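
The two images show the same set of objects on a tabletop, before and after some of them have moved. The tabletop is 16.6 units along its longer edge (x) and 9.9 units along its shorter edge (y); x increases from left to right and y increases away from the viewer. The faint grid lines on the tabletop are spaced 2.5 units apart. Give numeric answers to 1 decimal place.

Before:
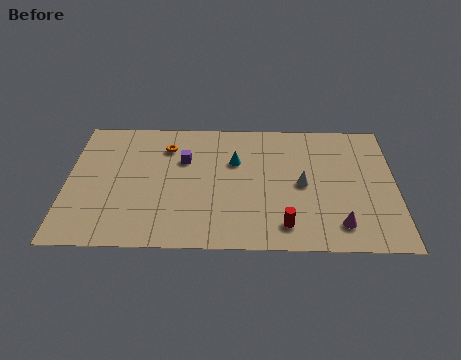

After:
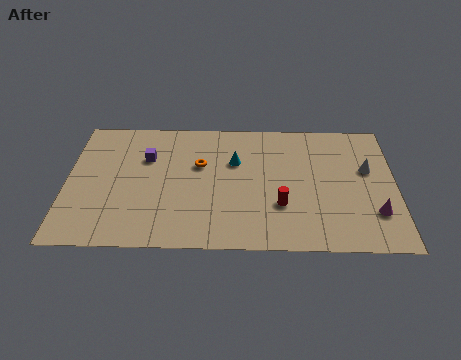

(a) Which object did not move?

the cyan cone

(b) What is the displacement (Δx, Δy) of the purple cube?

(-1.9, 0.1)

The purple cube was at about (5.9, 6.6) and moved to about (4.0, 6.7).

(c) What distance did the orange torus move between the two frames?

2.2

The orange torus was near (5.0, 7.6) before and (6.7, 6.2) after, so it travelled √(1.7² + 1.4²) ≈ 2.2 units.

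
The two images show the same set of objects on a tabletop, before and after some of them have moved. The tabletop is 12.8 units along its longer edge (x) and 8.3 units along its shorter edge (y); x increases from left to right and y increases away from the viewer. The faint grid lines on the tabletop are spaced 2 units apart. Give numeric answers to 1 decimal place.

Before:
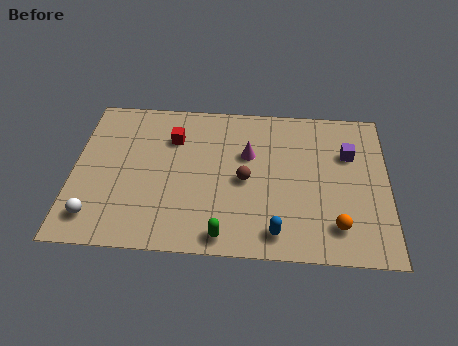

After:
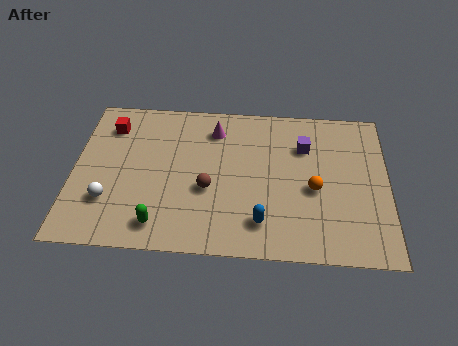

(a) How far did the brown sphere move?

1.6

The brown sphere moved from about (7.0, 3.9) to (5.5, 3.3), a distance of √(1.5² + 0.6²) ≈ 1.6.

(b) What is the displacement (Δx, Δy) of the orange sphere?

(-0.9, 1.9)

The orange sphere started near (10.7, 1.7) and ended near (9.8, 3.6).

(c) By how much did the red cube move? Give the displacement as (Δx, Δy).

(-2.6, 0.5)

The red cube was at about (4.0, 6.0) and moved to about (1.4, 6.5).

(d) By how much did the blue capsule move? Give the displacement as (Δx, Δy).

(-0.6, 0.5)

From the two frames, the blue capsule sits at roughly (8.3, 1.2) before and (7.7, 1.7) after.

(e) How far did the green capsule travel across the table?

2.6

From (6.2, 0.9) to (3.6, 1.3), the green capsule covered √(2.6² + 0.4²) ≈ 2.6 units.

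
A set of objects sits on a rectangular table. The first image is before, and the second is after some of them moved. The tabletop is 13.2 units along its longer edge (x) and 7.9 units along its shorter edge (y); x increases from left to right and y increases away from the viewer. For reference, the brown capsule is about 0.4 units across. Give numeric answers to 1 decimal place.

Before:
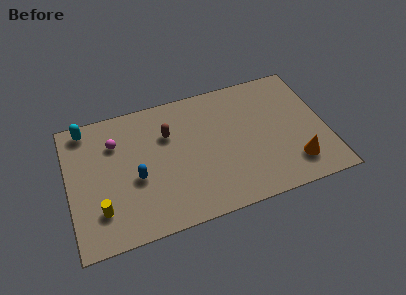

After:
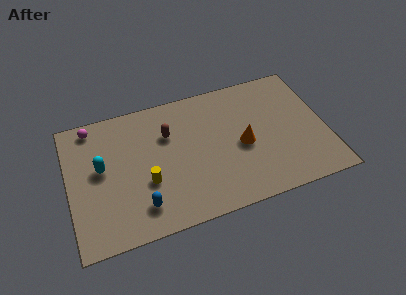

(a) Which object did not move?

the brown capsule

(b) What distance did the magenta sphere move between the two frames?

1.7

From (2.5, 5.7) to (1.4, 7.0), the magenta sphere covered √(1.1² + 1.3²) ≈ 1.7 units.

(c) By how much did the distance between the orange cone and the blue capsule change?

-2.4

They were about 8.2 units apart before and 5.8 after — 2.4 units closer together.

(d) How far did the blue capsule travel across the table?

1.7

From (3.4, 3.3) to (3.5, 1.6), the blue capsule covered √(0.1² + 1.7²) ≈ 1.7 units.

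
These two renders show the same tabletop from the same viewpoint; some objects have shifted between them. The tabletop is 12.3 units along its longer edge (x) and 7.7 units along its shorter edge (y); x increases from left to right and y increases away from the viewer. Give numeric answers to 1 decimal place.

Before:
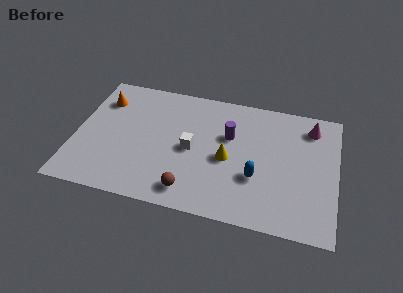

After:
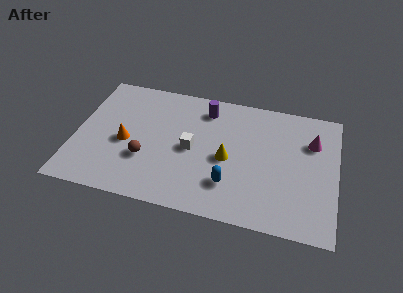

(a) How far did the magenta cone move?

0.9

From (11.0, 6.3) to (11.1, 5.4), the magenta cone covered √(0.1² + 0.9²) ≈ 0.9 units.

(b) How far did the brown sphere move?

2.6

From (5.6, 1.2) to (3.4, 2.6), the brown sphere covered √(2.2² + 1.4²) ≈ 2.6 units.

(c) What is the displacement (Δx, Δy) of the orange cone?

(1.3, -2.4)

The orange cone started near (1.1, 5.8) and ended near (2.4, 3.4).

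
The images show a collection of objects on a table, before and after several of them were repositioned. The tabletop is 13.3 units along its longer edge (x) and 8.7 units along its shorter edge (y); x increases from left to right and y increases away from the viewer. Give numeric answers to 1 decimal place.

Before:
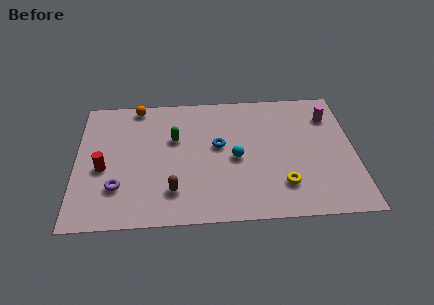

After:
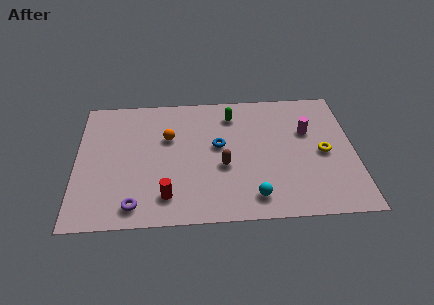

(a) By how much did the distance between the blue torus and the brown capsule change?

-2.2

Before: roughly 3.6 units apart; after: 1.4. That's 2.2 units closer together.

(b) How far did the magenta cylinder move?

1.5

The magenta cylinder was near (12.2, 6.6) before and (11.1, 5.6) after, so it travelled √(1.1² + 1.0²) ≈ 1.5 units.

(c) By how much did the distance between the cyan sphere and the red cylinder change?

-2.2

They were about 6.3 units apart before and 4.1 after — 2.2 units closer together.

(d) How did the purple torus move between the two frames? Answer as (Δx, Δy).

(0.8, -1.2)

The purple torus was at about (2.0, 2.4) and moved to about (2.8, 1.2).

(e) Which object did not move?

the blue torus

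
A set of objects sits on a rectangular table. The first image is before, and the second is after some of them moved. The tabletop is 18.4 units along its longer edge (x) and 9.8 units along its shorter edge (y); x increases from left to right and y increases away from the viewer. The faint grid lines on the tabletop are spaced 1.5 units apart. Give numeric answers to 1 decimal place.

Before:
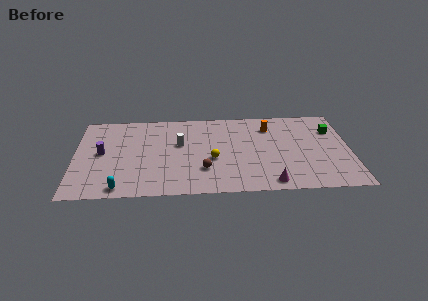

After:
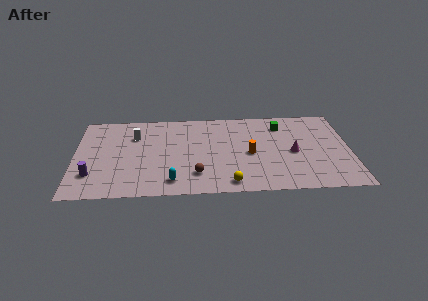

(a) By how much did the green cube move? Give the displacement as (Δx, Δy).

(-3.4, 0.8)

From the two frames, the green cube sits at roughly (17.3, 7.0) before and (13.9, 7.8) after.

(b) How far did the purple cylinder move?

2.6

From (1.8, 5.1) to (1.2, 2.6), the purple cylinder covered √(0.6² + 2.5²) ≈ 2.6 units.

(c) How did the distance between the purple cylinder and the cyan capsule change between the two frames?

+1.1

Before: roughly 4.3 units apart; after: 5.4. That's 1.1 units further apart.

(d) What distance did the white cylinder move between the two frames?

3.2

The white cylinder moved from about (7.0, 5.9) to (4.0, 7.0), a distance of √(3.0² + 1.1²) ≈ 3.2.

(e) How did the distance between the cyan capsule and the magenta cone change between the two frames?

-1.3

The distance was about 9.9 in the first image and 8.6 in the second, so they moved 1.3 units closer together.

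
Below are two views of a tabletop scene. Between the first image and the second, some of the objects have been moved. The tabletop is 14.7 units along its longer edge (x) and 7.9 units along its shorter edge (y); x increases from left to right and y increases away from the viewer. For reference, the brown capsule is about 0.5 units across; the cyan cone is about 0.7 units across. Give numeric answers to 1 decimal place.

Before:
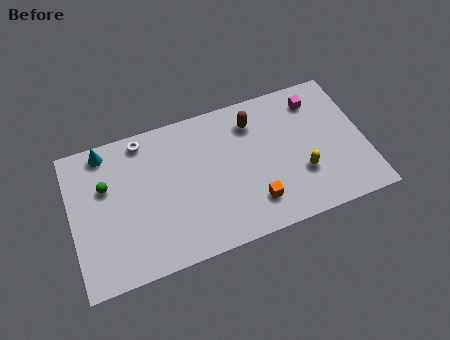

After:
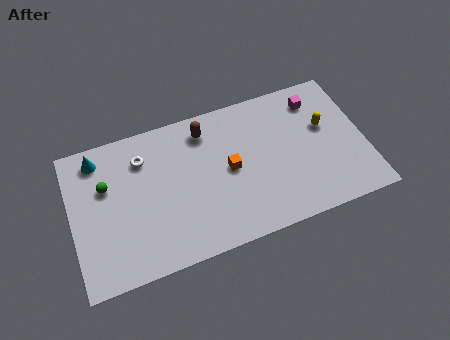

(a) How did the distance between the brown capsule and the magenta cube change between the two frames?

+2.4

They were about 3.2 units apart before and 5.6 after — 2.4 units further apart.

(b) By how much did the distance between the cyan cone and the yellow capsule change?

+1.0

They were about 10.5 units apart before and 11.5 after — 1.0 units further apart.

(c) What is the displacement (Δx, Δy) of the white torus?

(-0.1, -1.0)

The white torus was at about (3.8, 7.0) and moved to about (3.7, 6.0).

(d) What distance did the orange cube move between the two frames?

2.4

The orange cube moved from about (8.9, 1.8) to (7.9, 4.0), a distance of √(1.0² + 2.2²) ≈ 2.4.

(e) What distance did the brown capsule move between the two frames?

2.4

The brown capsule was near (9.3, 6.2) before and (6.9, 6.5) after, so it travelled √(2.4² + 0.3²) ≈ 2.4 units.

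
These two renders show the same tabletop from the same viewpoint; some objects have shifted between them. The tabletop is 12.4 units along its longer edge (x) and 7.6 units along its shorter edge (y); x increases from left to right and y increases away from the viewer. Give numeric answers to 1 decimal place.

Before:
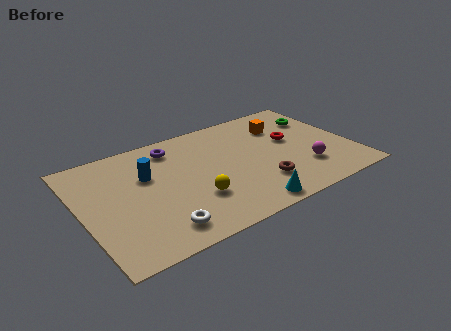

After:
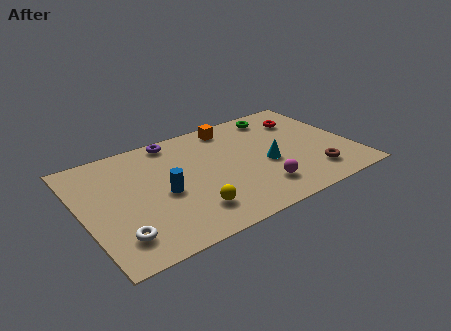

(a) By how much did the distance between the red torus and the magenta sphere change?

+2.6

They were about 2.3 units apart before and 4.9 after — 2.6 units further apart.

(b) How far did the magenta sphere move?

2.2

The magenta sphere moved from about (10.0, 2.1) to (7.8, 1.7), a distance of √(2.2² + 0.4²) ≈ 2.2.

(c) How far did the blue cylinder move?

1.6

The blue cylinder moved from about (3.1, 4.9) to (3.6, 3.4), a distance of √(0.5² + 1.5²) ≈ 1.6.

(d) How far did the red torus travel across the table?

1.5

The red torus was near (9.8, 4.4) before and (10.6, 5.7) after, so it travelled √(0.8² + 1.3²) ≈ 1.5 units.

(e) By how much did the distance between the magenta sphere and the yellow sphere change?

-1.9

Before: roughly 5.1 units apart; after: 3.2. That's 1.9 units closer together.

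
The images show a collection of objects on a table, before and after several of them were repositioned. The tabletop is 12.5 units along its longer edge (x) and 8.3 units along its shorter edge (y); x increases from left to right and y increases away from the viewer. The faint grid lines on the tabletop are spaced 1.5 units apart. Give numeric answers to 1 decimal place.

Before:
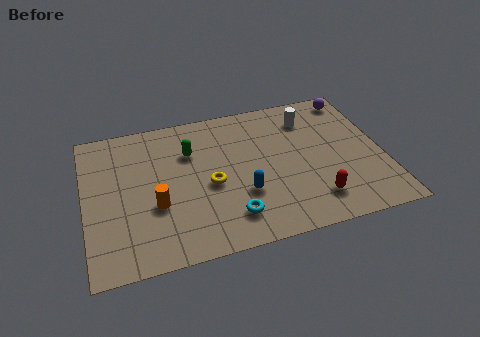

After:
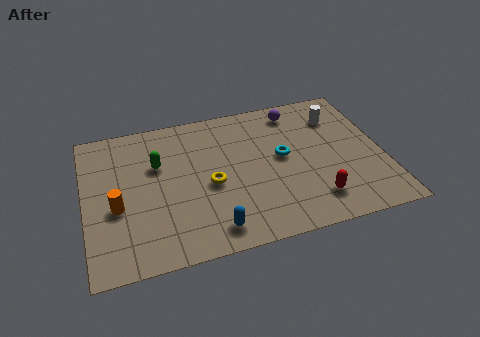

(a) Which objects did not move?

the red capsule and the yellow torus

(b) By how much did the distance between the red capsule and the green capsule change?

+0.9

The distance was about 6.4 in the first image and 7.3 in the second, so they moved 0.9 units further apart.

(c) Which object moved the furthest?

the cyan torus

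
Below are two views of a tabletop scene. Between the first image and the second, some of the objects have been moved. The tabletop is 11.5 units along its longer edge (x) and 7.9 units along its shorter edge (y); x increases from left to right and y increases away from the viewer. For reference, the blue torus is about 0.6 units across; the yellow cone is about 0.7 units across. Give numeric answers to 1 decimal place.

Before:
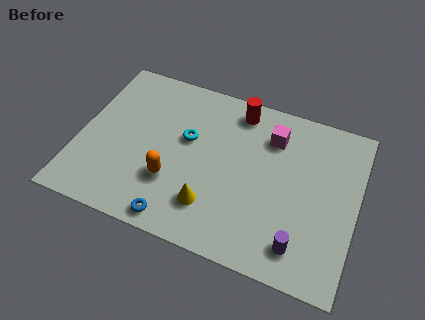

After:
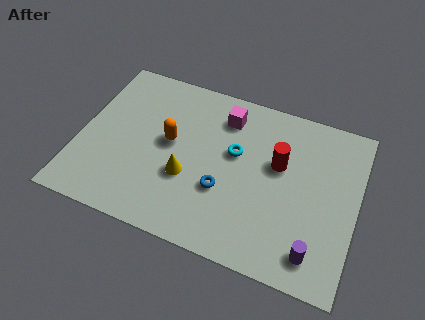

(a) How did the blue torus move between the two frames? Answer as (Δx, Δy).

(1.7, 2.0)

From the two frames, the blue torus sits at roughly (4.4, 0.8) before and (6.1, 2.8) after.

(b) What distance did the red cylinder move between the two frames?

2.8

The red cylinder was near (6.3, 6.8) before and (8.2, 4.8) after, so it travelled √(1.9² + 2.0²) ≈ 2.8 units.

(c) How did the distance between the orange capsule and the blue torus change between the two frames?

+1.1

The distance was about 1.7 in the first image and 2.8 in the second, so they moved 1.1 units further apart.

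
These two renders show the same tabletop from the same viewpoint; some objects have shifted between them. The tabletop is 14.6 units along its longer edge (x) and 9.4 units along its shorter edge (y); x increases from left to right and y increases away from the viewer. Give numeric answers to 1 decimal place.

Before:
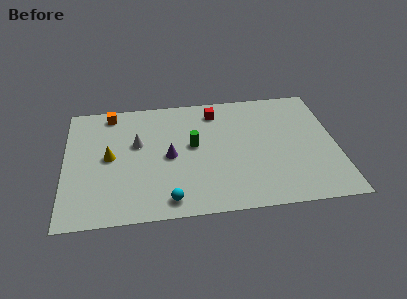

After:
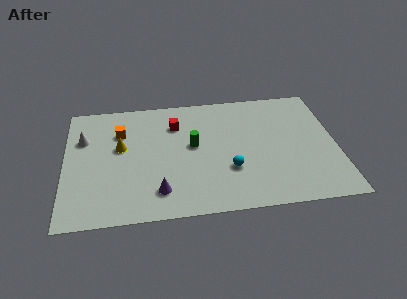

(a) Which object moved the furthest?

the cyan sphere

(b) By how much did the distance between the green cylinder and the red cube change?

-0.9

Before: roughly 2.9 units apart; after: 2.0. That's 0.9 units closer together.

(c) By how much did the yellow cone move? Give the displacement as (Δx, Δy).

(0.6, 0.7)

The yellow cone was at about (2.4, 4.8) and moved to about (3.0, 5.5).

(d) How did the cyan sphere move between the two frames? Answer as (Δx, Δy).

(3.3, 1.9)

The cyan sphere started near (5.5, 1.2) and ended near (8.8, 3.1).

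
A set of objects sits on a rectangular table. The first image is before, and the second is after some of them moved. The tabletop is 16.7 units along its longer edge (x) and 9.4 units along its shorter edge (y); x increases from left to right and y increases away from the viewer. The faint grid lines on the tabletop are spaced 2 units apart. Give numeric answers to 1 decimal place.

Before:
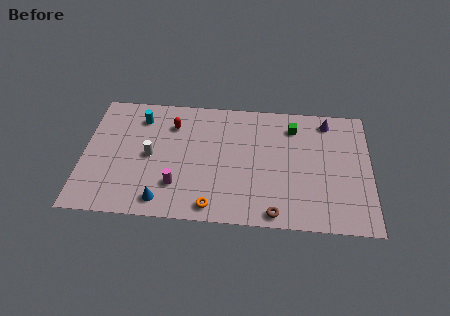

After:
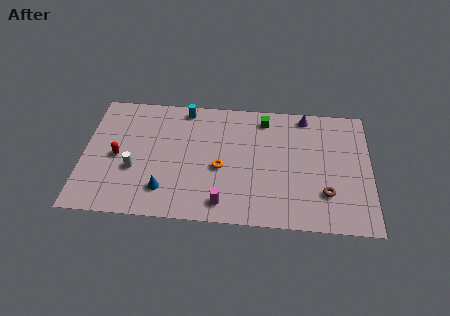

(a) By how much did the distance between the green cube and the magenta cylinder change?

-1.4

The distance was about 8.4 in the first image and 7.0 in the second, so they moved 1.4 units closer together.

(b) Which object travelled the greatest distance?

the red capsule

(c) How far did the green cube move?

1.8

From (12.2, 7.5) to (10.5, 8.0), the green cube covered √(1.7² + 0.5²) ≈ 1.8 units.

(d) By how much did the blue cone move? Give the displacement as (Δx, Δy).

(0.1, 0.8)

The blue cone was at about (4.7, 1.3) and moved to about (4.8, 2.1).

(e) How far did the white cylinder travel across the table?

1.4

From (3.9, 4.6) to (3.0, 3.5), the white cylinder covered √(0.9² + 1.1²) ≈ 1.4 units.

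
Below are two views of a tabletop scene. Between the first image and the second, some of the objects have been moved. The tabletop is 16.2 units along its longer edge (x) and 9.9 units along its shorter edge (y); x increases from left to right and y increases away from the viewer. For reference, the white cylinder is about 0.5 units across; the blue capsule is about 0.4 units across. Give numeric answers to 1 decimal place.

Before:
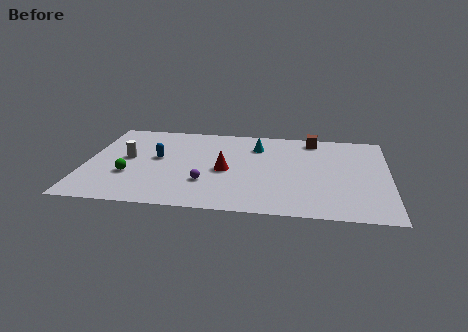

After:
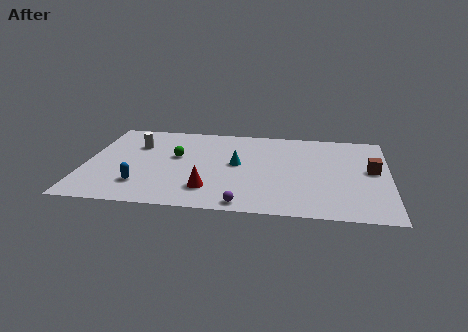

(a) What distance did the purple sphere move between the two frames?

3.0

The purple sphere was near (6.5, 3.0) before and (8.6, 0.9) after, so it travelled √(2.1² + 2.1²) ≈ 3.0 units.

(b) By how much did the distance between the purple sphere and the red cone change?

+0.6

Before: roughly 1.8 units apart; after: 2.4. That's 0.6 units further apart.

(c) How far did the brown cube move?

4.6

From (12.1, 8.7) to (15.3, 5.4), the brown cube covered √(3.2² + 3.3²) ≈ 4.6 units.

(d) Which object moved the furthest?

the brown cube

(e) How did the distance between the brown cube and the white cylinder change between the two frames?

+2.3

Before: roughly 10.5 units apart; after: 12.8. That's 2.3 units further apart.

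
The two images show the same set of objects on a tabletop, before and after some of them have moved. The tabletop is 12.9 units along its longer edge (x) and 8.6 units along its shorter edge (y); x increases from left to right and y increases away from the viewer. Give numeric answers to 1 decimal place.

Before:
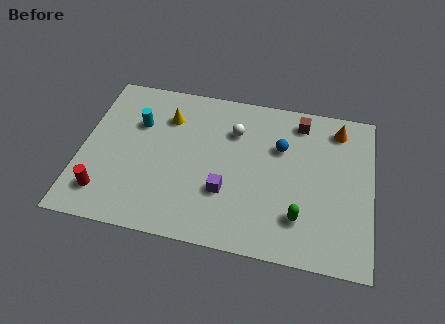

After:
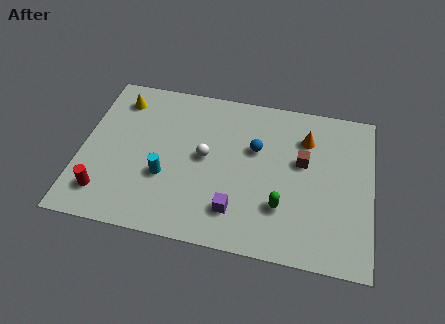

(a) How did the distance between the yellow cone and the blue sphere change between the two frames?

+1.3

Before: roughly 5.1 units apart; after: 6.4. That's 1.3 units further apart.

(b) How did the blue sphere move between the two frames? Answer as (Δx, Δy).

(-1.1, -0.3)

From the two frames, the blue sphere sits at roughly (8.8, 5.7) before and (7.7, 5.4) after.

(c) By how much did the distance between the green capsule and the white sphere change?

-1.1

The distance was about 5.1 in the first image and 4.0 in the second, so they moved 1.1 units closer together.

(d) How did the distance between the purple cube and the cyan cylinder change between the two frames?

-1.7

The distance was about 5.1 in the first image and 3.4 in the second, so they moved 1.7 units closer together.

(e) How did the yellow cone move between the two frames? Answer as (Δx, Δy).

(-2.2, 0.6)

The yellow cone was at about (3.7, 6.4) and moved to about (1.5, 7.0).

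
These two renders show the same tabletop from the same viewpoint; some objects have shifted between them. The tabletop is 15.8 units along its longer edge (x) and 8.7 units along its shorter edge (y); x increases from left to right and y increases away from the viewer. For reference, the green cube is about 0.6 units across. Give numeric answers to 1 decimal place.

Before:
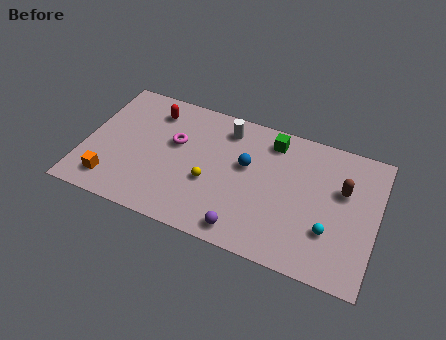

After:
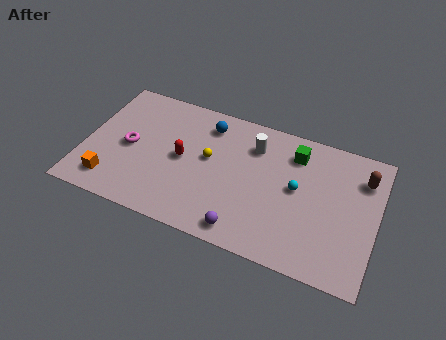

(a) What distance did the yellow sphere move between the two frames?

1.5

The yellow sphere was near (6.9, 3.4) before and (6.7, 4.9) after, so it travelled √(0.2² + 1.5²) ≈ 1.5 units.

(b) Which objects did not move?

the purple sphere and the orange cube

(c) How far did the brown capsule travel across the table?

1.5

The brown capsule was near (13.9, 5.5) before and (14.9, 6.6) after, so it travelled √(1.0² + 1.1²) ≈ 1.5 units.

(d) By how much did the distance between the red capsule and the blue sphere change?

-2.7

They were about 5.6 units apart before and 2.9 after — 2.7 units closer together.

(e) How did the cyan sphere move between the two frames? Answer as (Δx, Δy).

(-1.9, 2.0)

The cyan sphere started near (13.4, 2.7) and ended near (11.5, 4.7).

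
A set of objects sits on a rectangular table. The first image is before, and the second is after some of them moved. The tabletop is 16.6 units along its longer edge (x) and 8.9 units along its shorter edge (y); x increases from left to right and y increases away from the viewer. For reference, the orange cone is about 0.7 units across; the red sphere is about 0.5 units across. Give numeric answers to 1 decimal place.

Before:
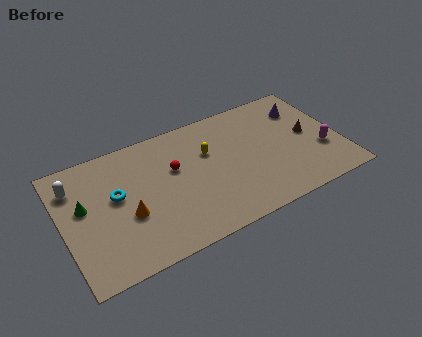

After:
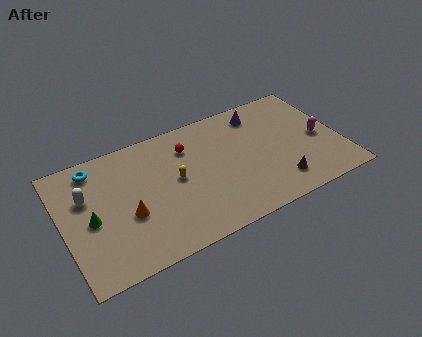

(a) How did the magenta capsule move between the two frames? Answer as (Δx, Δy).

(0.0, 1.0)

The magenta capsule started near (15.4, 3.1) and ended near (15.4, 4.1).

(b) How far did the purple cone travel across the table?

2.7

The purple cone was near (14.8, 6.7) before and (12.2, 7.4) after, so it travelled √(2.6² + 0.7²) ≈ 2.7 units.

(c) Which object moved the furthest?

the brown cone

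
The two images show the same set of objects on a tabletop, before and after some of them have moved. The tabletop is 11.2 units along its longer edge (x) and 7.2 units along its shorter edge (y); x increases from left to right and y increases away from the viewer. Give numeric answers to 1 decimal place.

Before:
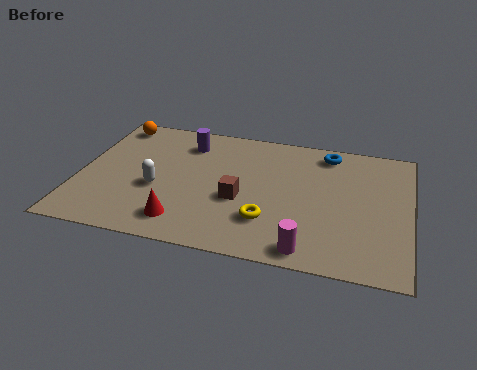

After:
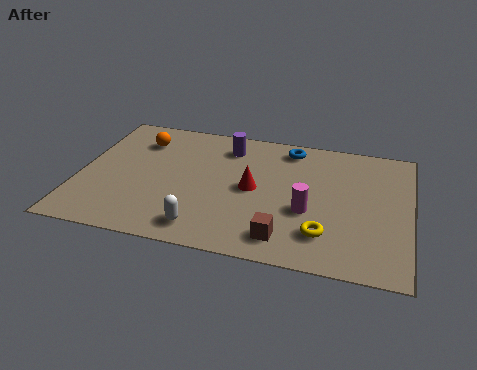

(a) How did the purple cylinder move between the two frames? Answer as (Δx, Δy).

(1.4, 0.1)

From the two frames, the purple cylinder sits at roughly (3.5, 5.7) before and (4.9, 5.8) after.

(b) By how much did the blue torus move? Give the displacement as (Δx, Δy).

(-1.3, 0.0)

From the two frames, the blue torus sits at roughly (8.3, 6.2) before and (7.0, 6.2) after.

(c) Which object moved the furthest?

the red cone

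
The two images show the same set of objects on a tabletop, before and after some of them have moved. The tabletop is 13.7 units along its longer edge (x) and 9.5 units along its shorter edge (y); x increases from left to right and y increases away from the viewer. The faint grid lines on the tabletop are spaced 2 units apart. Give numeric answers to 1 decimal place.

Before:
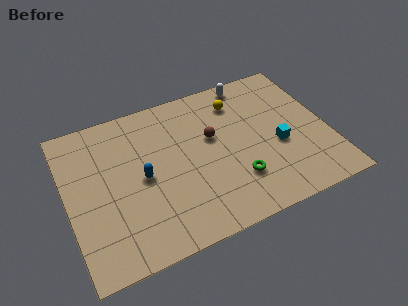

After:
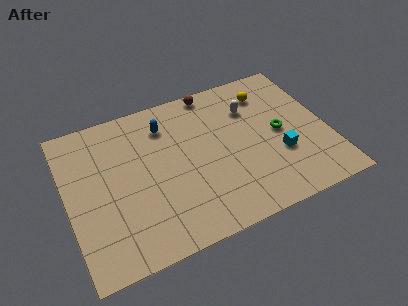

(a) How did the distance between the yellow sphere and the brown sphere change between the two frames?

+0.6

The distance was about 2.4 in the first image and 3.0 in the second, so they moved 0.6 units further apart.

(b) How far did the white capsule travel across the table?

1.8

From (10.1, 8.6) to (9.9, 6.8), the white capsule covered √(0.2² + 1.8²) ≈ 1.8 units.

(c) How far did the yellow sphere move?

1.6

The yellow sphere was near (9.3, 7.5) before and (10.9, 7.5) after, so it travelled √(1.6² + 0.0²) ≈ 1.6 units.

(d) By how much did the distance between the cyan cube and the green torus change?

-1.3

The distance was about 2.7 in the first image and 1.4 in the second, so they moved 1.3 units closer together.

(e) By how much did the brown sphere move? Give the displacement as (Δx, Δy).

(0.4, 3.0)

The brown sphere started near (7.7, 5.7) and ended near (8.1, 8.7).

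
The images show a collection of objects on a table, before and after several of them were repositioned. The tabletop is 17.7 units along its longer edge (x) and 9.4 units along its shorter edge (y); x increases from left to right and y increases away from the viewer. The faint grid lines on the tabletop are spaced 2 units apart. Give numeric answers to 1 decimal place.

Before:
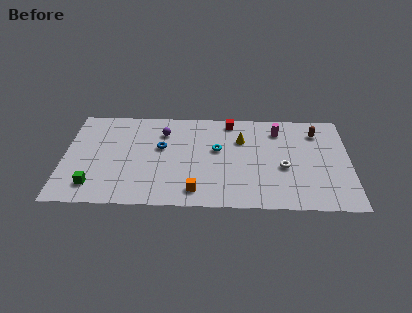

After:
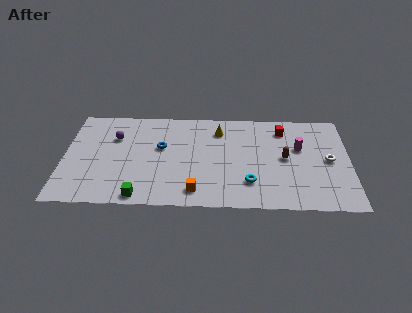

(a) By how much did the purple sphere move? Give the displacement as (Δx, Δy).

(-3.0, -0.6)

From the two frames, the purple sphere sits at roughly (6.1, 7.1) before and (3.1, 6.5) after.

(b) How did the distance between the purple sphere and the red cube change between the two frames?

+6.2

Before: roughly 4.4 units apart; after: 10.6. That's 6.2 units further apart.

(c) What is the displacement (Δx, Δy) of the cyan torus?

(2.0, -3.1)

The cyan torus was at about (9.5, 5.5) and moved to about (11.5, 2.4).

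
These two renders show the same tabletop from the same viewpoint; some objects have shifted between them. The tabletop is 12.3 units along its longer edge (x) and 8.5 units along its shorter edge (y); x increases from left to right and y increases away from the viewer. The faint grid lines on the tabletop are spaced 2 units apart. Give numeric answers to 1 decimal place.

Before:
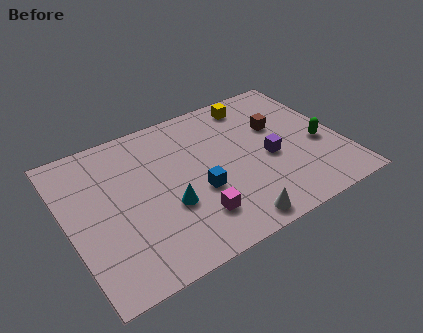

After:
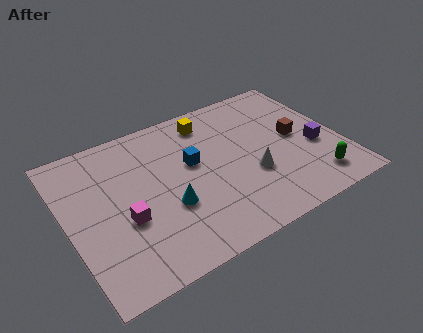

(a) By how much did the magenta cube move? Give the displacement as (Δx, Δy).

(-2.9, 1.3)

From the two frames, the magenta cube sits at roughly (5.3, 2.0) before and (2.4, 3.3) after.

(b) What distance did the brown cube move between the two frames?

1.2

The brown cube was near (9.7, 5.4) before and (10.4, 4.4) after, so it travelled √(0.7² + 1.0²) ≈ 1.2 units.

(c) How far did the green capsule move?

2.1

From (11.3, 3.5) to (10.7, 1.5), the green capsule covered √(0.6² + 2.0²) ≈ 2.1 units.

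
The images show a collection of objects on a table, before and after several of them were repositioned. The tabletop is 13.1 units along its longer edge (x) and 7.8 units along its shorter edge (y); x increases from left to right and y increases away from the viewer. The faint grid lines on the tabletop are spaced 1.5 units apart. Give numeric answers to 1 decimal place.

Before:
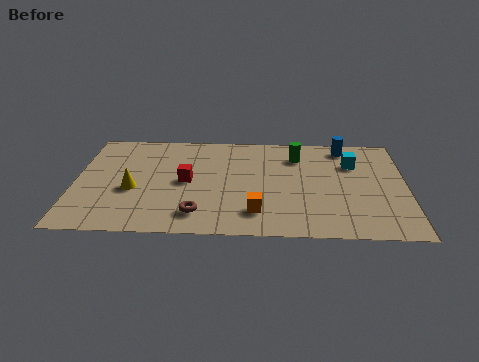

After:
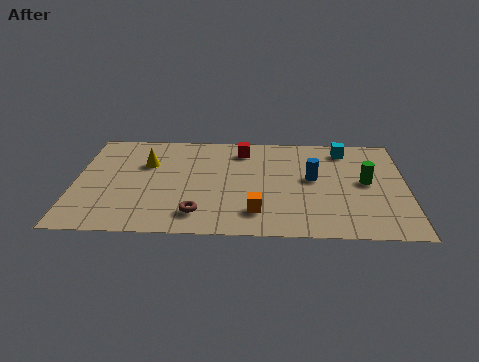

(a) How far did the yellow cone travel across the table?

2.1

The yellow cone was near (2.3, 3.2) before and (2.8, 5.2) after, so it travelled √(0.5² + 2.0²) ≈ 2.1 units.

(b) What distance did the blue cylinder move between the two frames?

2.8

The blue cylinder was near (10.7, 6.8) before and (9.4, 4.3) after, so it travelled √(1.3² + 2.5²) ≈ 2.8 units.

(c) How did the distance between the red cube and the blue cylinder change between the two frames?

-3.4

They were about 6.9 units apart before and 3.5 after — 3.4 units closer together.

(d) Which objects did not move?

the orange cube and the brown torus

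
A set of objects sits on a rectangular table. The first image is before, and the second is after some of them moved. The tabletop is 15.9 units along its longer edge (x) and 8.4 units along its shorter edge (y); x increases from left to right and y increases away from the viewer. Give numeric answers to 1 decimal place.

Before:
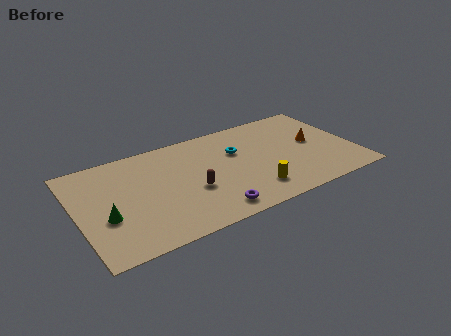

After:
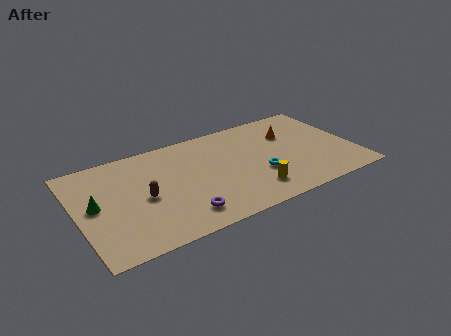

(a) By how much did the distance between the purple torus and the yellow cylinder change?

+1.5

The distance was about 2.6 in the first image and 4.1 in the second, so they moved 1.5 units further apart.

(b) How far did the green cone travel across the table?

1.3

The green cone was near (1.5, 3.2) before and (1.0, 4.4) after, so it travelled √(0.5² + 1.2²) ≈ 1.3 units.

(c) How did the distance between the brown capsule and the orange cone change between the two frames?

+1.6

Before: roughly 7.4 units apart; after: 9.0. That's 1.6 units further apart.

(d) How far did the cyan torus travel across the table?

2.7

The cyan torus moved from about (9.3, 5.5) to (10.3, 3.0), a distance of √(1.0² + 2.5²) ≈ 2.7.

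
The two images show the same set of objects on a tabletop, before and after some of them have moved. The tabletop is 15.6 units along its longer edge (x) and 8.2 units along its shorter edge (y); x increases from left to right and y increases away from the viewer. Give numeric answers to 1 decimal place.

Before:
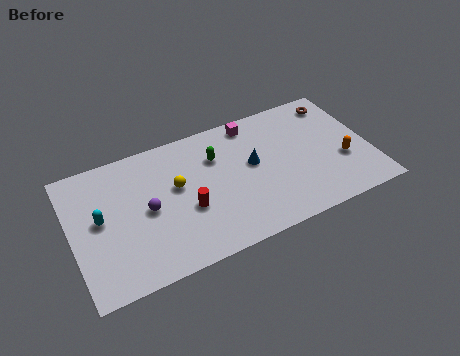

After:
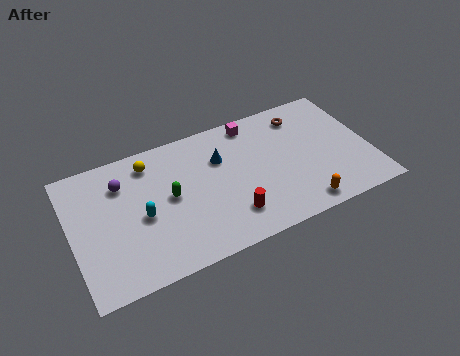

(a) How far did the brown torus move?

1.9

The brown torus moved from about (14.3, 6.9) to (12.4, 6.7), a distance of √(1.9² + 0.2²) ≈ 1.9.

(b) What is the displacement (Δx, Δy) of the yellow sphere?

(-1.2, 2.0)

From the two frames, the yellow sphere sits at roughly (5.5, 4.8) before and (4.3, 6.8) after.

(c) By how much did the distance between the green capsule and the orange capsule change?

+0.3

They were about 7.0 units apart before and 7.3 after — 0.3 units further apart.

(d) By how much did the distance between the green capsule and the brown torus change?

+1.0

The distance was about 6.7 in the first image and 7.7 in the second, so they moved 1.0 units further apart.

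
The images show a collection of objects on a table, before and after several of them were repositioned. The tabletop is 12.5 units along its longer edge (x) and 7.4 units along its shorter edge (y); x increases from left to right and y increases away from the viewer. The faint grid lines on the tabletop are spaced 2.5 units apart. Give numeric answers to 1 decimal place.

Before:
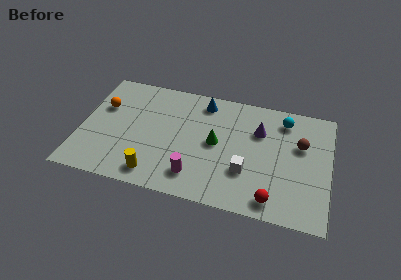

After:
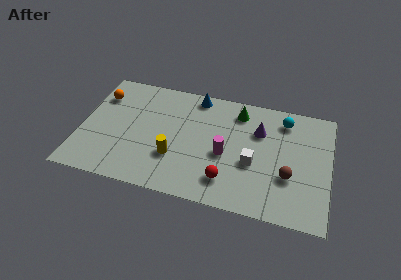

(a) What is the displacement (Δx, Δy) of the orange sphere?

(-0.2, 0.7)

From the two frames, the orange sphere sits at roughly (1.0, 4.8) before and (0.8, 5.5) after.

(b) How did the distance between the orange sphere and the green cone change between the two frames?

+1.1

The distance was about 5.9 in the first image and 7.0 in the second, so they moved 1.1 units further apart.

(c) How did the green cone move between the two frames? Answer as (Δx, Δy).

(1.0, 2.3)

The green cone started near (6.8, 3.8) and ended near (7.8, 6.1).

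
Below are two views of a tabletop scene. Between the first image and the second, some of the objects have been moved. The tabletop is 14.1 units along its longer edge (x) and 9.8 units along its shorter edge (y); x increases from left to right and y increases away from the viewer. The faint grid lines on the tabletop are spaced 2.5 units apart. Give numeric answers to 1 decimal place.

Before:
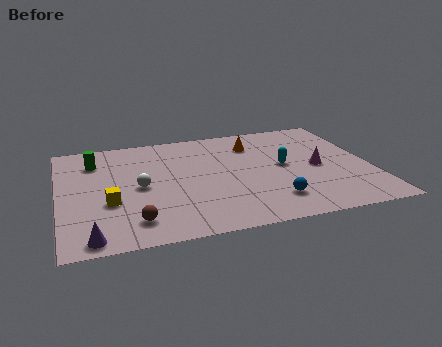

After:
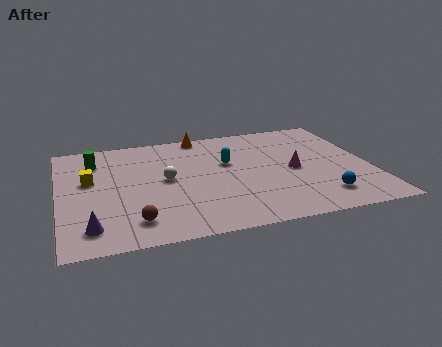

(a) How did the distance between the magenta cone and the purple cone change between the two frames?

-1.3

Before: roughly 11.0 units apart; after: 9.7. That's 1.3 units closer together.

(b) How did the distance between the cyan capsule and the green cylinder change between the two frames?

-2.6

The distance was about 8.8 in the first image and 6.2 in the second, so they moved 2.6 units closer together.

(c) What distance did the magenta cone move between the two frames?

1.1

The magenta cone moved from about (11.7, 4.6) to (10.6, 4.6), a distance of √(1.1² + 0.0²) ≈ 1.1.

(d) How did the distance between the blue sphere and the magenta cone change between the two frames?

-0.5

They were about 3.4 units apart before and 2.9 after — 0.5 units closer together.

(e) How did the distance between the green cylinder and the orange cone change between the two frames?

-2.1

Before: roughly 7.3 units apart; after: 5.2. That's 2.1 units closer together.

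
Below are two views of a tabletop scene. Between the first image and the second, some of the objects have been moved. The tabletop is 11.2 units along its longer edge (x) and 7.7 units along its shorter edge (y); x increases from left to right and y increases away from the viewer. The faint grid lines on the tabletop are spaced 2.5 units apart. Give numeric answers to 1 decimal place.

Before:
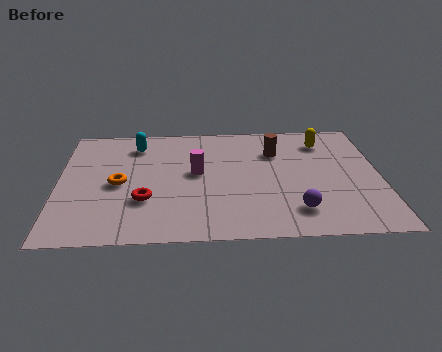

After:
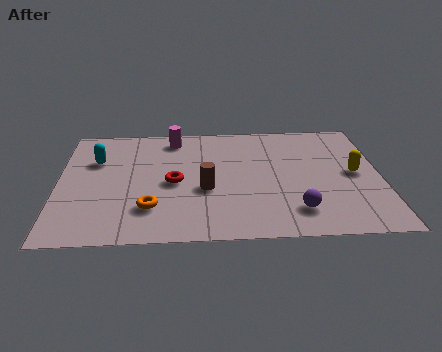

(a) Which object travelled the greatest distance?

the brown cylinder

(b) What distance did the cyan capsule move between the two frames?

1.7

The cyan capsule moved from about (2.7, 6.2) to (1.3, 5.2), a distance of √(1.4² + 1.0²) ≈ 1.7.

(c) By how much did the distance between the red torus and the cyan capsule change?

-0.6

Before: roughly 3.7 units apart; after: 3.1. That's 0.6 units closer together.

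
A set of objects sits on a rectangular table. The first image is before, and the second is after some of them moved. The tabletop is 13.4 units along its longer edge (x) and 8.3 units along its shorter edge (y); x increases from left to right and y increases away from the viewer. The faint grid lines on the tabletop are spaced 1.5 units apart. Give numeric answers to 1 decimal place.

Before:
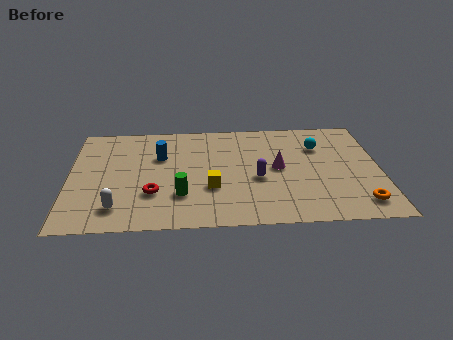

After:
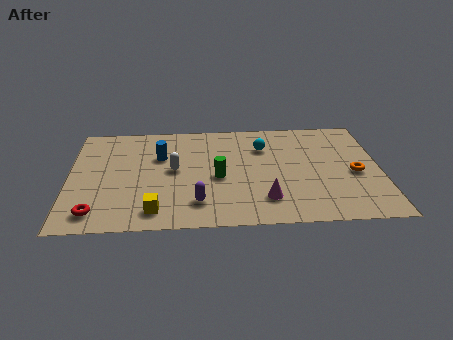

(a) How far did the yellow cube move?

2.9

From (6.1, 2.9) to (3.7, 1.3), the yellow cube covered √(2.4² + 1.6²) ≈ 2.9 units.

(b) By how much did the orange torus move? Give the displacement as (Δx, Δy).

(-0.1, 2.3)

The orange torus started near (12.4, 1.4) and ended near (12.3, 3.7).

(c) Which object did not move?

the blue cylinder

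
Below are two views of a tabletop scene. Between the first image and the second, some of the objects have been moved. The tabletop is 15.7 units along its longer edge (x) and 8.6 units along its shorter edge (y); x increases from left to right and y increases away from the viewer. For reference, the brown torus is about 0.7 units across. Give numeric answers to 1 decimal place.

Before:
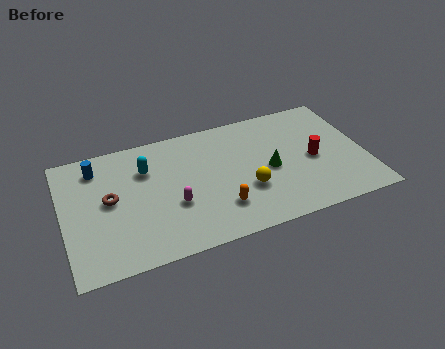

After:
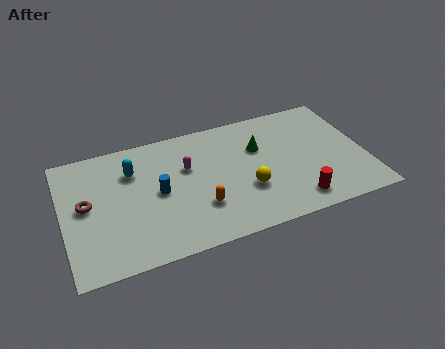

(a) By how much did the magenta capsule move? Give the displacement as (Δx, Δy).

(0.9, 2.3)

From the two frames, the magenta capsule sits at roughly (5.6, 3.2) before and (6.5, 5.5) after.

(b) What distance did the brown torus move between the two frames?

1.2

The brown torus moved from about (2.4, 4.6) to (1.2, 4.6), a distance of √(1.2² + 0.0²) ≈ 1.2.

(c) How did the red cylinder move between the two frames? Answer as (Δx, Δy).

(-1.2, -2.6)

The red cylinder started near (13.0, 4.0) and ended near (11.8, 1.4).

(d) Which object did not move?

the yellow sphere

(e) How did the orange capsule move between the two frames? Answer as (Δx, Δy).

(-1.0, 0.4)

The orange capsule was at about (7.9, 2.2) and moved to about (6.9, 2.6).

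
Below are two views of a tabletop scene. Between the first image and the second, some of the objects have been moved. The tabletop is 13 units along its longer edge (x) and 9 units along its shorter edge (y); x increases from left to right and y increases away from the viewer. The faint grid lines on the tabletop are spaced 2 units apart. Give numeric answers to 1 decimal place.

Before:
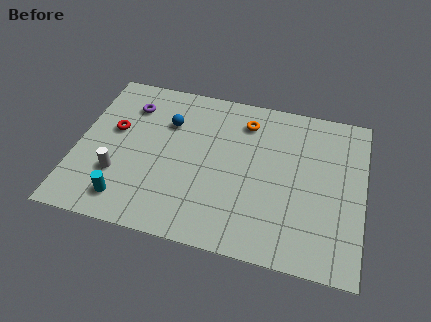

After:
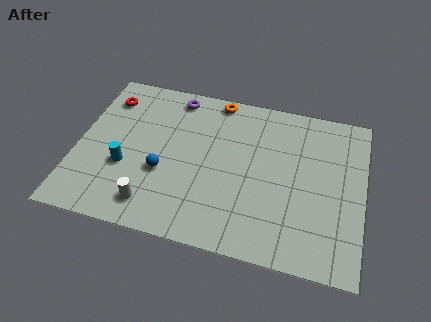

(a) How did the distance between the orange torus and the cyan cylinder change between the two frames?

-1.4

Before: roughly 7.6 units apart; after: 6.2. That's 1.4 units closer together.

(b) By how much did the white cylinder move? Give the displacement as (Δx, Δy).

(1.7, -1.3)

The white cylinder started near (2.0, 2.8) and ended near (3.7, 1.5).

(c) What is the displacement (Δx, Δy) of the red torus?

(-0.5, 1.8)

The red torus started near (1.6, 5.3) and ended near (1.1, 7.1).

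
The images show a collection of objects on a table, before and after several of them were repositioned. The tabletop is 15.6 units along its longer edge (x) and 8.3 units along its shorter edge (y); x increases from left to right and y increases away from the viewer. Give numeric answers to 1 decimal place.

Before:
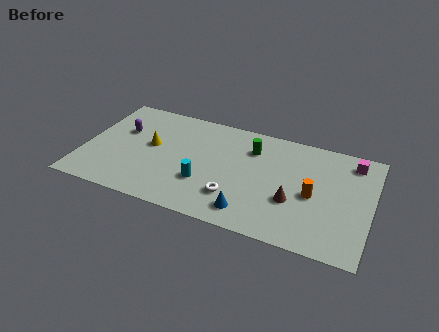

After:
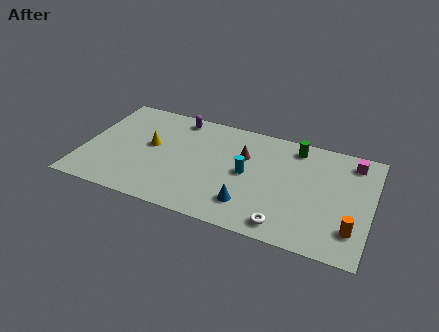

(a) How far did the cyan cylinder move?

2.7

From (6.7, 2.7) to (8.9, 4.2), the cyan cylinder covered √(2.2² + 1.5²) ≈ 2.7 units.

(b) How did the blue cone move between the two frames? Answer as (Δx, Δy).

(-0.1, 0.5)

The blue cone was at about (9.3, 1.4) and moved to about (9.2, 1.9).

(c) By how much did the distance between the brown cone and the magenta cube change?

+1.1

They were about 4.9 units apart before and 6.0 after — 1.1 units further apart.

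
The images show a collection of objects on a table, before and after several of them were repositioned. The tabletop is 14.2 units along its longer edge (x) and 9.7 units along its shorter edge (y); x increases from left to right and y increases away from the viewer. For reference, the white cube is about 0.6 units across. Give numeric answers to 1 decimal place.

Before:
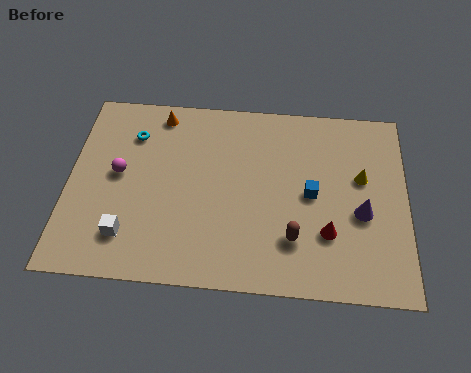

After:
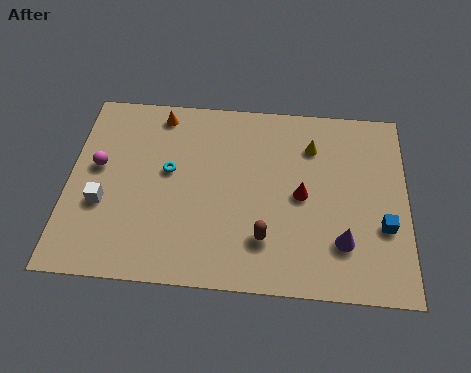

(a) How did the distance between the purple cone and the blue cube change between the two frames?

-0.3

The distance was about 2.2 in the first image and 1.9 in the second, so they moved 0.3 units closer together.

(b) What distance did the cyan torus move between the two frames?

2.4

The cyan torus moved from about (2.6, 7.3) to (4.2, 5.5), a distance of √(1.6² + 1.8²) ≈ 2.4.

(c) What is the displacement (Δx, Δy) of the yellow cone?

(-2.1, 1.5)

The yellow cone was at about (12.3, 5.8) and moved to about (10.2, 7.3).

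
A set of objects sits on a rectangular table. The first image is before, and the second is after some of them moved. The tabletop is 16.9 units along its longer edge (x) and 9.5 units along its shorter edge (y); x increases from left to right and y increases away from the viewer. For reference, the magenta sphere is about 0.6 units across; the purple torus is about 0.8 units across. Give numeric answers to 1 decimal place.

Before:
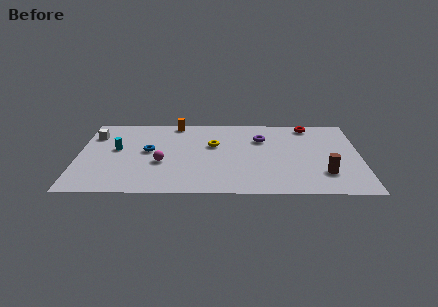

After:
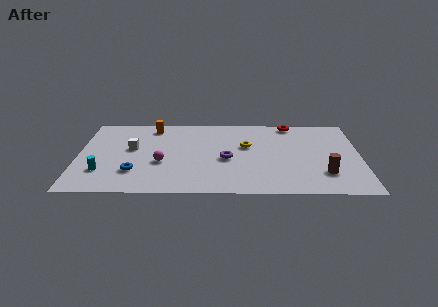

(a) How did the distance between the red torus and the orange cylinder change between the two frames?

+0.3

The distance was about 8.1 in the first image and 8.4 in the second, so they moved 0.3 units further apart.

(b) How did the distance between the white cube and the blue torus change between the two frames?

-1.0

They were about 3.8 units apart before and 2.8 after — 1.0 units closer together.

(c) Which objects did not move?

the brown cylinder and the magenta sphere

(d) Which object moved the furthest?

the purple torus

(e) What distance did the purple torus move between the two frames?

3.3

The purple torus moved from about (11.0, 6.7) to (8.9, 4.2), a distance of √(2.1² + 2.5²) ≈ 3.3.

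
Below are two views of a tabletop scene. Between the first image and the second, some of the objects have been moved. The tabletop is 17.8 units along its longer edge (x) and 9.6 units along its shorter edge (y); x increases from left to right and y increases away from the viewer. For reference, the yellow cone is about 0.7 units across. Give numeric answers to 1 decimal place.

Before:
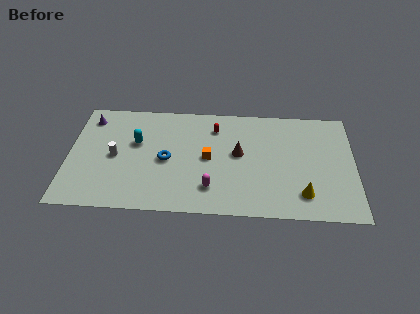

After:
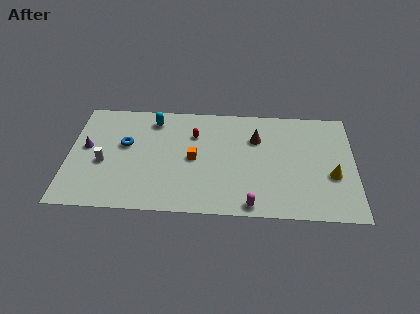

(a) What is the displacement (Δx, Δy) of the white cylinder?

(-0.7, -0.6)

The white cylinder was at about (2.9, 4.6) and moved to about (2.2, 4.0).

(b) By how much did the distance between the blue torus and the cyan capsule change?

+0.5

The distance was about 2.4 in the first image and 2.9 in the second, so they moved 0.5 units further apart.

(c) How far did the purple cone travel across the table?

2.6

The purple cone was near (1.2, 7.9) before and (1.1, 5.3) after, so it travelled √(0.1² + 2.6²) ≈ 2.6 units.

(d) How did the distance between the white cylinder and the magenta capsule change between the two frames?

+3.2

Before: roughly 6.5 units apart; after: 9.7. That's 3.2 units further apart.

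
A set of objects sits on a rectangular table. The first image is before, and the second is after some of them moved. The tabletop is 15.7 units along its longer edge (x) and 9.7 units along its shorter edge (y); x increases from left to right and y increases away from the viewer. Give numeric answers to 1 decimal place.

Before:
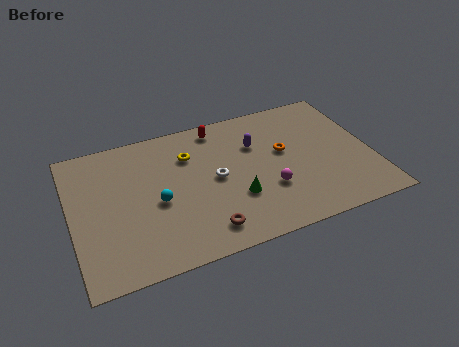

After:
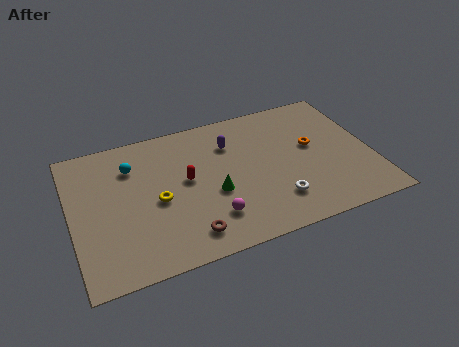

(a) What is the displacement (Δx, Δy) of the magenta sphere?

(-3.1, -0.9)

From the two frames, the magenta sphere sits at roughly (10.1, 3.2) before and (7.0, 2.3) after.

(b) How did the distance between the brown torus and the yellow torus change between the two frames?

-2.3

They were about 5.4 units apart before and 3.1 after — 2.3 units closer together.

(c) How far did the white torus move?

3.9

From (7.5, 4.9) to (10.4, 2.3), the white torus covered √(2.9² + 2.6²) ≈ 3.9 units.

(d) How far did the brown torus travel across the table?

0.9

The brown torus was near (6.6, 1.6) before and (5.7, 1.6) after, so it travelled √(0.9² + 0.0²) ≈ 0.9 units.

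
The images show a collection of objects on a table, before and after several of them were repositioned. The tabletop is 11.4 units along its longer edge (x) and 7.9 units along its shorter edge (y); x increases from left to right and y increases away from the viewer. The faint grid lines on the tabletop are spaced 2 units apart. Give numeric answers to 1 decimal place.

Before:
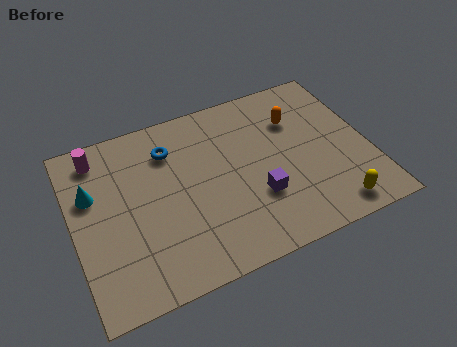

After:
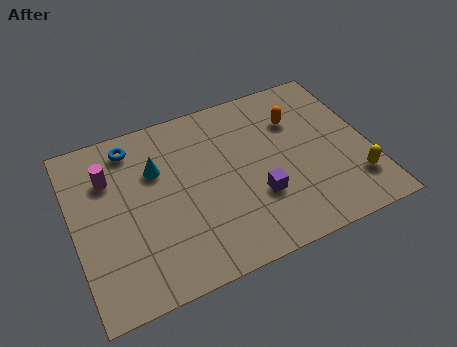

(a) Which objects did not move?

the orange capsule and the purple cube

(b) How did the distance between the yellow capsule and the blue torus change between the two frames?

+1.8

The distance was about 7.6 in the first image and 9.4 in the second, so they moved 1.8 units further apart.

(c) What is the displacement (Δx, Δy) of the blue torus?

(-1.4, 0.7)

The blue torus started near (3.9, 6.0) and ended near (2.5, 6.7).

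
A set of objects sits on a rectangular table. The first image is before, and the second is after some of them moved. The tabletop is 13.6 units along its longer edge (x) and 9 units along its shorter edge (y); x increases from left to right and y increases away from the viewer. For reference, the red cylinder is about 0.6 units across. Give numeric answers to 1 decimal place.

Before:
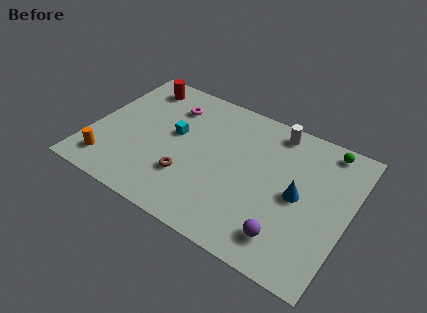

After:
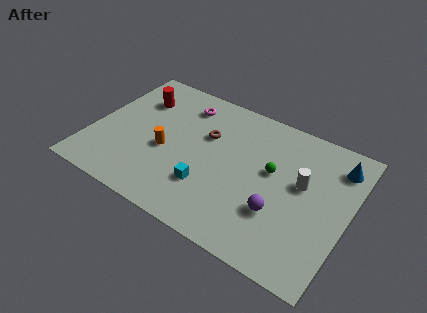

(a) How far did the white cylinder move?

3.2

The white cylinder moved from about (9.3, 7.9) to (11.1, 5.2), a distance of √(1.8² + 2.7²) ≈ 3.2.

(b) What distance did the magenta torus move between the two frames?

0.7

The magenta torus was near (3.8, 6.9) before and (4.4, 7.3) after, so it travelled √(0.6² + 0.4²) ≈ 0.7 units.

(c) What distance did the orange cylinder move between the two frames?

3.5

The orange cylinder moved from about (1.3, 1.6) to (4.0, 3.8), a distance of √(2.7² + 2.2²) ≈ 3.5.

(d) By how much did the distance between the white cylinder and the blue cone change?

-1.3

The distance was about 3.9 in the first image and 2.6 in the second, so they moved 1.3 units closer together.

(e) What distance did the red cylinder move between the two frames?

1.0

The red cylinder moved from about (1.9, 7.6) to (2.0, 6.6), a distance of √(0.1² + 1.0²) ≈ 1.0.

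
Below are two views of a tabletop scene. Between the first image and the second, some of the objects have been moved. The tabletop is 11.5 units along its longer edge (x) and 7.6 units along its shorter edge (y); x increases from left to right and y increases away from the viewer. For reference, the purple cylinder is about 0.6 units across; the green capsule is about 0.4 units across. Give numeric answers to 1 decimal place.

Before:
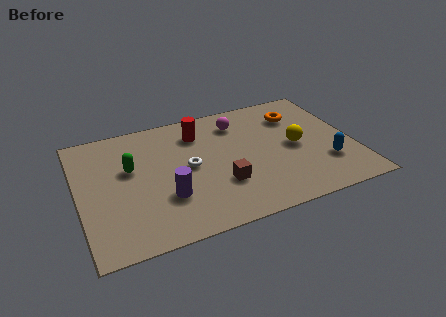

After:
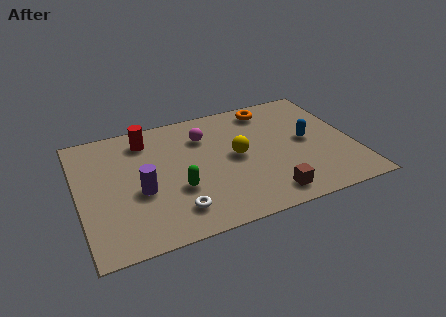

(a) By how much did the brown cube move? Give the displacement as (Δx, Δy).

(1.8, -1.3)

From the two frames, the brown cube sits at roughly (5.8, 2.4) before and (7.6, 1.1) after.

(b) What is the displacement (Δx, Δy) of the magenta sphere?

(-1.5, -0.4)

The magenta sphere started near (6.9, 6.0) and ended near (5.4, 5.6).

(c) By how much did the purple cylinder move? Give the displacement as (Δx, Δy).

(-1.0, 0.7)

The purple cylinder started near (3.5, 2.4) and ended near (2.5, 3.1).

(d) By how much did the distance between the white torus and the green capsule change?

-1.3

They were about 2.5 units apart before and 1.2 after — 1.3 units closer together.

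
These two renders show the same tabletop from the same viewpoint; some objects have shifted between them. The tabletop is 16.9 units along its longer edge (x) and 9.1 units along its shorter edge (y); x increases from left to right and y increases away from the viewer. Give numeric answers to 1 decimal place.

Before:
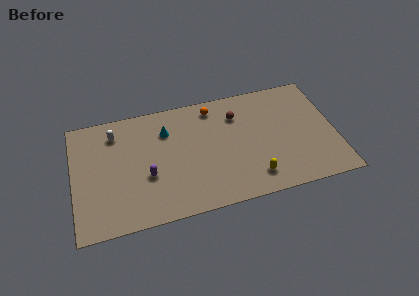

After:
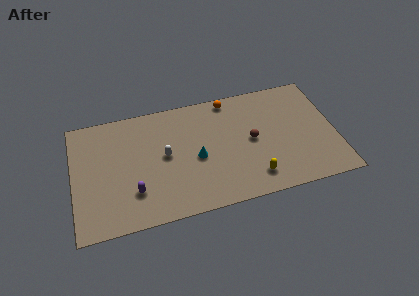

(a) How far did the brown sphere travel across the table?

2.3

From (10.7, 6.8) to (11.5, 4.6), the brown sphere covered √(0.8² + 2.2²) ≈ 2.3 units.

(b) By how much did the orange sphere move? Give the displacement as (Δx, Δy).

(1.1, 0.4)

From the two frames, the orange sphere sits at roughly (9.2, 7.8) before and (10.3, 8.2) after.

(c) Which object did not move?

the yellow capsule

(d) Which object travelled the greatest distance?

the white capsule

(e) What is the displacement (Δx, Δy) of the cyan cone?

(1.8, -2.6)

From the two frames, the cyan cone sits at roughly (6.1, 6.7) before and (7.9, 4.1) after.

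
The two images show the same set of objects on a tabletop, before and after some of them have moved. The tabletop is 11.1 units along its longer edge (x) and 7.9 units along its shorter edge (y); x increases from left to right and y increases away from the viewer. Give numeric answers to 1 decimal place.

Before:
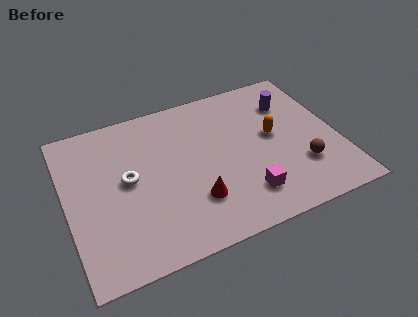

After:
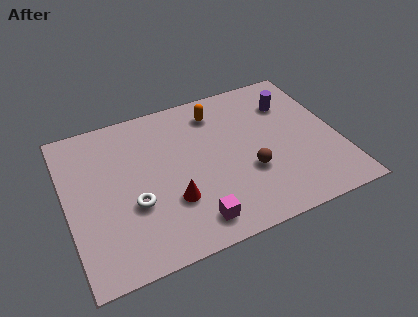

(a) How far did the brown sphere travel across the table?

2.2

From (9.4, 2.3) to (7.3, 2.8), the brown sphere covered √(2.1² + 0.5²) ≈ 2.2 units.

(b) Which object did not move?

the purple cylinder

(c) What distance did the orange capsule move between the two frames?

3.0

The orange capsule moved from about (8.5, 4.3) to (6.4, 6.4), a distance of √(2.1² + 2.1²) ≈ 3.0.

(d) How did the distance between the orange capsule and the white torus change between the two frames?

-0.8

Before: roughly 6.0 units apart; after: 5.2. That's 0.8 units closer together.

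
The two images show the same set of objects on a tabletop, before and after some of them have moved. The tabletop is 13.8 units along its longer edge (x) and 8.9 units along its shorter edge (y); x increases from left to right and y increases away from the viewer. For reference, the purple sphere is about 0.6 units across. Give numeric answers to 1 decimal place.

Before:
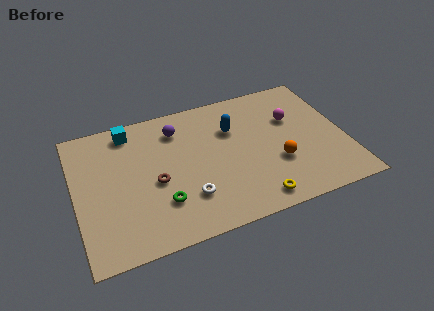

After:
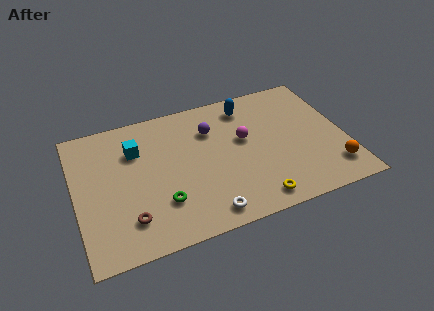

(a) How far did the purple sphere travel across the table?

1.8

The purple sphere moved from about (5.4, 7.0) to (7.1, 6.4), a distance of √(1.7² + 0.6²) ≈ 1.8.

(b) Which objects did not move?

the yellow torus and the green torus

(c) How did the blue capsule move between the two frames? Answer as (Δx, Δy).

(0.9, 1.3)

From the two frames, the blue capsule sits at roughly (8.2, 6.1) before and (9.1, 7.4) after.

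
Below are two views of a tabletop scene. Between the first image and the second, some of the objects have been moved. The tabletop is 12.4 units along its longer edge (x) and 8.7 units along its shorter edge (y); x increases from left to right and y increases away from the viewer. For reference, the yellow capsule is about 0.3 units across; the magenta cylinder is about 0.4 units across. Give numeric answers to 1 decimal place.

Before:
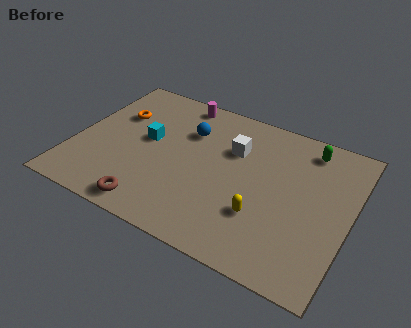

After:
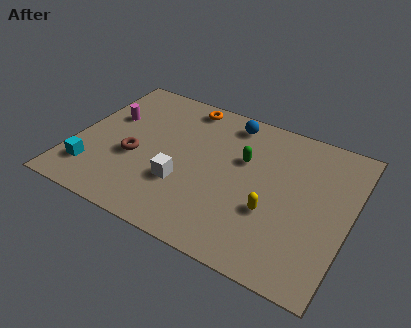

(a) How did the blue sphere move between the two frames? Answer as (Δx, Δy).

(1.7, 1.4)

The blue sphere was at about (4.9, 6.1) and moved to about (6.6, 7.5).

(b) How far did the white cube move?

3.6

From (7.0, 5.9) to (5.1, 2.9), the white cube covered √(1.9² + 3.0²) ≈ 3.6 units.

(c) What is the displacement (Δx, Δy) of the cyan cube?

(-2.1, -2.9)

The cyan cube started near (3.2, 4.8) and ended near (1.1, 1.9).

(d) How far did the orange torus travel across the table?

3.5

The orange torus moved from about (1.6, 5.8) to (4.5, 7.7), a distance of √(2.9² + 1.9²) ≈ 3.5.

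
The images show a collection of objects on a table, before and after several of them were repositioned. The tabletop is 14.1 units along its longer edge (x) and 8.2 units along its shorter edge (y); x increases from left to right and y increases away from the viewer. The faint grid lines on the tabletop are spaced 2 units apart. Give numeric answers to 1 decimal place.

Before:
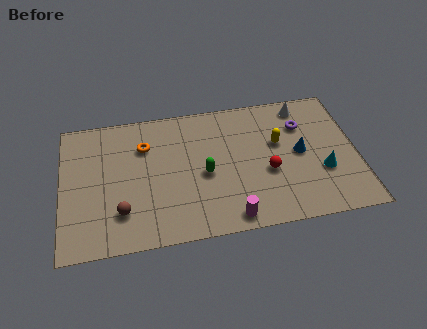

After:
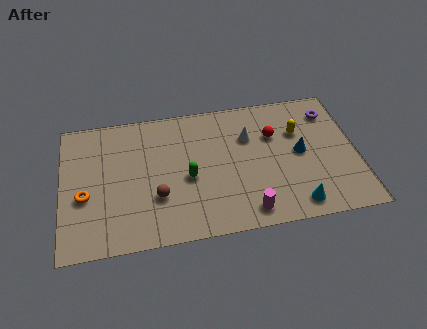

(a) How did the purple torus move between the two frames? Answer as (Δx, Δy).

(1.4, 0.6)

The purple torus was at about (11.6, 5.9) and moved to about (13.0, 6.5).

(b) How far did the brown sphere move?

1.8

The brown sphere was near (2.8, 2.1) before and (4.5, 2.7) after, so it travelled √(1.7² + 0.6²) ≈ 1.8 units.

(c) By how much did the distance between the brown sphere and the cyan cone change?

-2.9

Before: roughly 9.6 units apart; after: 6.7. That's 2.9 units closer together.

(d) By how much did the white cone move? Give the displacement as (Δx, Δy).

(-2.7, -1.5)

The white cone started near (11.7, 7.1) and ended near (9.0, 5.6).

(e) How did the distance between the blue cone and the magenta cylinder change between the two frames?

-0.7

They were about 4.8 units apart before and 4.1 after — 0.7 units closer together.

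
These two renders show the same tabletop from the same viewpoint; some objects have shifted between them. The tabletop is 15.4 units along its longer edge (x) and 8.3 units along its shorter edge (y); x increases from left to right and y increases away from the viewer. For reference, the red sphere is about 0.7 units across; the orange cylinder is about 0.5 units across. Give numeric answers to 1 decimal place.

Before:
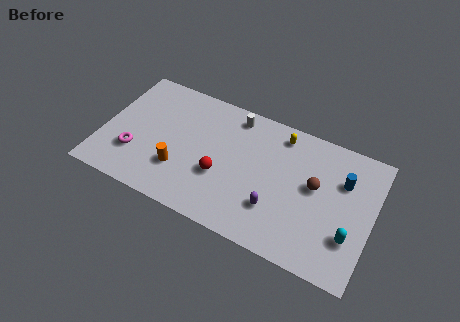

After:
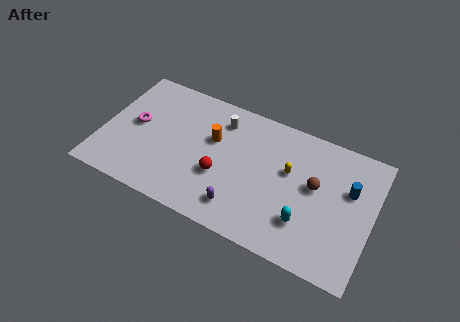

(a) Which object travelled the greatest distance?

the orange cylinder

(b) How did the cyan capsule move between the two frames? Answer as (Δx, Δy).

(-2.5, -0.2)

The cyan capsule started near (14.3, 2.5) and ended near (11.8, 2.3).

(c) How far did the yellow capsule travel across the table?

2.2

The yellow capsule moved from about (9.9, 7.1) to (10.6, 5.0), a distance of √(0.7² + 2.1²) ≈ 2.2.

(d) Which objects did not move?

the brown sphere and the red sphere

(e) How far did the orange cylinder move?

3.1

The orange cylinder moved from about (4.6, 2.5) to (6.2, 5.2), a distance of √(1.6² + 2.7²) ≈ 3.1.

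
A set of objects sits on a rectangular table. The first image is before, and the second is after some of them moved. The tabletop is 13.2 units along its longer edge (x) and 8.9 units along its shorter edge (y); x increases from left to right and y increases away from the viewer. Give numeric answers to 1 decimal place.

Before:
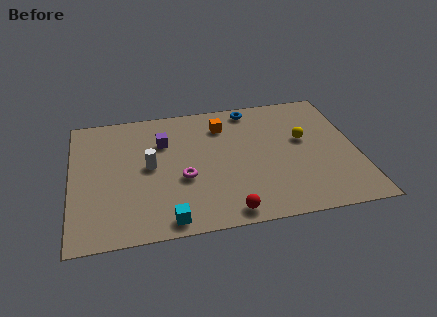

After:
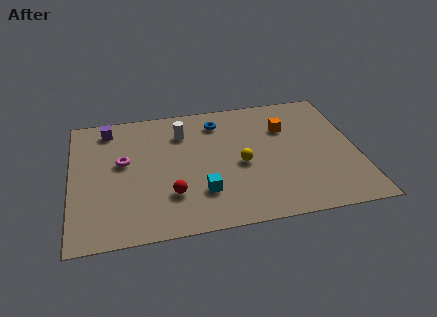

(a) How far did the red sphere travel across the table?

3.0

The red sphere was near (7.0, 0.9) before and (4.5, 2.5) after, so it travelled √(2.5² + 1.6²) ≈ 3.0 units.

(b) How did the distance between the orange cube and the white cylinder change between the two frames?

+0.6

Before: roughly 4.2 units apart; after: 4.8. That's 0.6 units further apart.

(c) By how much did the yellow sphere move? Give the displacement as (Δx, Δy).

(-3.0, -1.2)

The yellow sphere started near (10.8, 5.2) and ended near (7.8, 4.0).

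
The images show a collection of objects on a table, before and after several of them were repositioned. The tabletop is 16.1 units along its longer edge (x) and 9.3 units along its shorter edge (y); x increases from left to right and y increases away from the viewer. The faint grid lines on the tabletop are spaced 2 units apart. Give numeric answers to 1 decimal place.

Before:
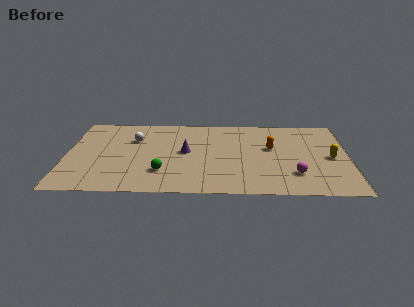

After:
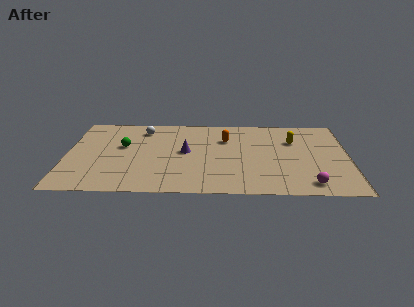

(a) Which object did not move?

the purple cone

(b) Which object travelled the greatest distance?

the green sphere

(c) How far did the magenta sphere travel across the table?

1.4

From (13.0, 2.4) to (13.8, 1.3), the magenta sphere covered √(0.8² + 1.1²) ≈ 1.4 units.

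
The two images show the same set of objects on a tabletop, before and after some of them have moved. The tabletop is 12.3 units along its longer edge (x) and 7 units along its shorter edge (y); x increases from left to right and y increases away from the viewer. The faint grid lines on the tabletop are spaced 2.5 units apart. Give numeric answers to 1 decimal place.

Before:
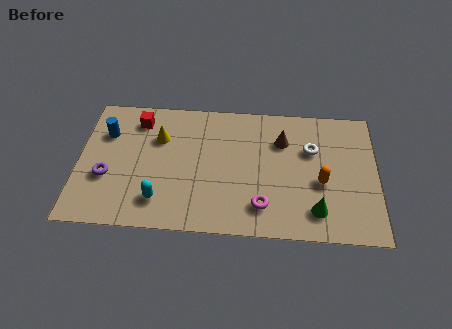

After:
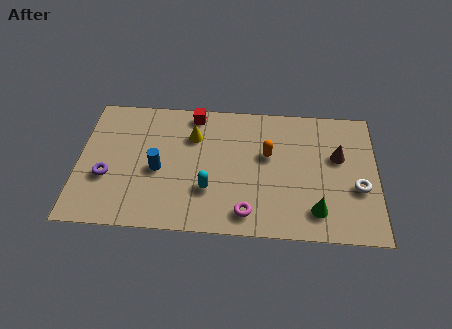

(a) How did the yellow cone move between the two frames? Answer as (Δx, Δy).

(1.4, 0.2)

The yellow cone was at about (3.3, 4.8) and moved to about (4.7, 5.0).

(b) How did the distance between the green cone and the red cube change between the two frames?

-1.6

Before: roughly 8.6 units apart; after: 7.0. That's 1.6 units closer together.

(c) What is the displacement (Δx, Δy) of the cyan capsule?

(2.0, 0.7)

From the two frames, the cyan capsule sits at roughly (3.4, 1.5) before and (5.4, 2.2) after.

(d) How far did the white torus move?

2.7

The white torus moved from about (9.6, 4.6) to (11.5, 2.7), a distance of √(1.9² + 1.9²) ≈ 2.7.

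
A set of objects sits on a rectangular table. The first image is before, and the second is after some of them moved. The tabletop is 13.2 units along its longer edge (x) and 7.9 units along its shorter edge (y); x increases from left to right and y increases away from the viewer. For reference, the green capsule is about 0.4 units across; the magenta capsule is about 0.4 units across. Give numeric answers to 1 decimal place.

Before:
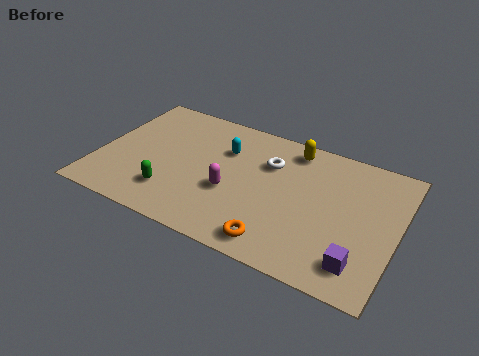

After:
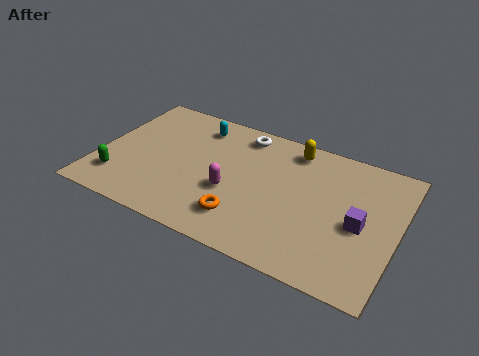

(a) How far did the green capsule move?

2.4

The green capsule was near (3.5, 1.9) before and (1.1, 1.8) after, so it travelled √(2.4² + 0.1²) ≈ 2.4 units.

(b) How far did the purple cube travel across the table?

2.1

The purple cube moved from about (11.8, 1.5) to (11.6, 3.6), a distance of √(0.2² + 2.1²) ≈ 2.1.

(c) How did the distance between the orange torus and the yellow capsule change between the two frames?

-0.5

They were about 5.7 units apart before and 5.2 after — 0.5 units closer together.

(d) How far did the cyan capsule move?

1.7

The cyan capsule moved from about (5.4, 5.5) to (4.0, 6.5), a distance of √(1.4² + 1.0²) ≈ 1.7.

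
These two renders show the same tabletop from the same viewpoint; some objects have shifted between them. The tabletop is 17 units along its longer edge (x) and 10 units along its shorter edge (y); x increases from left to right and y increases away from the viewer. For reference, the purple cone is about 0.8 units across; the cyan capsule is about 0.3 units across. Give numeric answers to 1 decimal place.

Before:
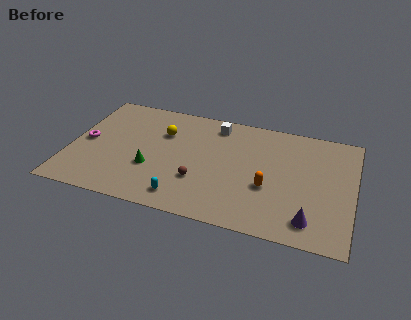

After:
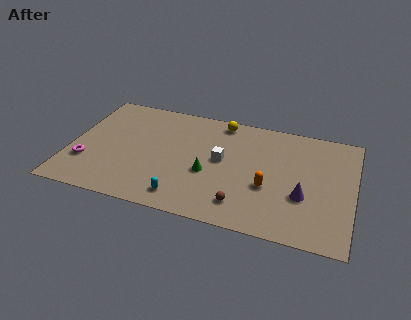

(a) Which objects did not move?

the orange capsule and the cyan capsule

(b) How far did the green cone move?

3.4

From (5.0, 3.5) to (8.4, 4.0), the green cone covered √(3.4² + 0.5²) ≈ 3.4 units.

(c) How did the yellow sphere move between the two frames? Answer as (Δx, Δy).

(3.4, 2.0)

From the two frames, the yellow sphere sits at roughly (5.4, 6.9) before and (8.8, 8.9) after.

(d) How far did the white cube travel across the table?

3.2

The white cube was near (8.5, 8.5) before and (9.1, 5.4) after, so it travelled √(0.6² + 3.1²) ≈ 3.2 units.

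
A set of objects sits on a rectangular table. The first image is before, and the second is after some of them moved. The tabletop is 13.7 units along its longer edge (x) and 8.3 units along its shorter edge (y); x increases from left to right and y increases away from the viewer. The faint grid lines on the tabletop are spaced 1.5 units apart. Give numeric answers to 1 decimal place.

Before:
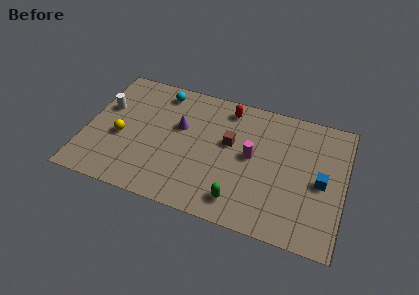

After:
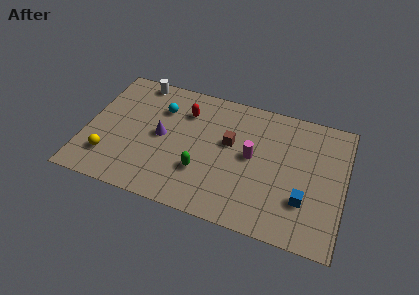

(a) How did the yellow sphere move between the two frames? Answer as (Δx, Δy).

(-0.5, -1.5)

From the two frames, the yellow sphere sits at roughly (1.9, 3.5) before and (1.4, 2.0) after.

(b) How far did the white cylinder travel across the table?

2.7

From (0.9, 5.2) to (2.4, 7.5), the white cylinder covered √(1.5² + 2.3²) ≈ 2.7 units.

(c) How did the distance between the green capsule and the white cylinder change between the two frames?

-2.1

The distance was about 8.4 in the first image and 6.3 in the second, so they moved 2.1 units closer together.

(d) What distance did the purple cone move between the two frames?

1.3

The purple cone was near (4.9, 5.1) before and (4.0, 4.2) after, so it travelled √(0.9² + 0.9²) ≈ 1.3 units.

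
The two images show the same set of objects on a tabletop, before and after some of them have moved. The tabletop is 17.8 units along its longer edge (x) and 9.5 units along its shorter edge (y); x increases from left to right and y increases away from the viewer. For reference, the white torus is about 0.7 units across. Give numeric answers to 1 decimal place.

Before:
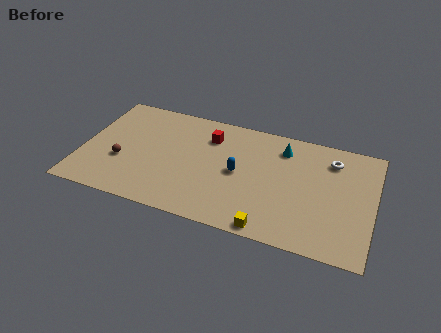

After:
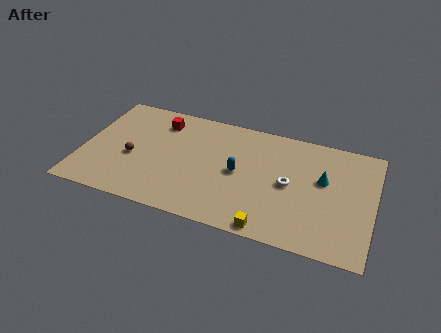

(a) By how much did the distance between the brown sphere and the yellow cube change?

-0.4

Before: roughly 9.7 units apart; after: 9.3. That's 0.4 units closer together.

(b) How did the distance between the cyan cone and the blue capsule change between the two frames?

+1.4

Before: roughly 3.8 units apart; after: 5.2. That's 1.4 units further apart.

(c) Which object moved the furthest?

the white torus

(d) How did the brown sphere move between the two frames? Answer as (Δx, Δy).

(0.6, 0.5)

From the two frames, the brown sphere sits at roughly (2.5, 3.5) before and (3.1, 4.0) after.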